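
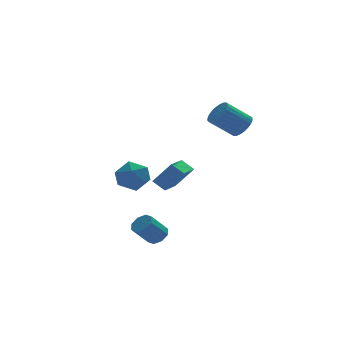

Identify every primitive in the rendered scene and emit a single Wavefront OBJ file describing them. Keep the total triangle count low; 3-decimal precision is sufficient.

v -0.266 1.189 -2.413
v -0.884 1.77 -1.777
v 0.945 2.847 -2.749
v 0.327 3.427 -2.113
v 0.793 0.713 -0.947
v 0.175 1.293 -0.311
v 2.004 2.37 -1.283
v 1.386 2.951 -0.647
v 3.95 -0.894 3.187
v 4.515 -1.087 3.9
v 2.996 -0.94 5.145
v 2.43 -0.746 4.433
v 4.539 -0.726 3.887
v 3.02 -0.578 5.132
v 4.474 -0.389 3.767
v 2.954 -0.242 5.012
v 4.328 -0.13 3.559
v 2.809 0.018 4.804
v 4.125 0.013 3.294
v 2.606 0.161 4.54
v 3.896 0.018 3.013
v 2.376 0.166 4.259
v 3.674 -0.116 2.759
v 2.155 0.032 4.004
v 3.495 -0.368 2.57
v 1.975 -0.22 3.815
v 3.384 -0.7 2.475
v 1.865 -0.553 3.72
v 3.36 -1.062 2.488
v 1.841 -0.914 3.733
v 3.426 -1.398 2.608
v 1.906 -1.251 3.853
v 3.571 -1.658 2.816
v 2.052 -1.51 4.061
v 3.774 -1.801 3.08
v 2.255 -1.653 4.326
v 4.004 -1.806 3.361
v 2.484 -1.658 4.607
v 4.225 -1.672 3.616
v 2.706 -1.524 4.861
v 4.405 -1.42 3.805
v 2.885 -1.272 5.05
v -4.123 -2.377 0.955
v -3.387 -2.584 0.046
v -3.973 -4.216 1.494
v -3.237 -4.423 0.585
v -2.883 -3.744 1.493
v -2.975 -2.608 1.16
v -4.385 -4.192 0.38
v -4.477 -3.056 0.047
v -3.549 -3.706 -0.31
v -2.621 -3.429 0.378
v -4.739 -3.371 1.162
v -3.811 -3.094 1.85
v -2.007 -2.917 -4.416
v -1.417 -3.021 -3.916
v -2.503 -3.267 -2.685
v -3.093 -3.163 -3.184
v -1.588 -2.45 -3.952
v -2.674 -2.696 -2.721
v -2.004 -2.153 -4.26
v -3.09 -2.399 -3.029
v -2.422 -2.303 -4.659
v -3.508 -2.549 -3.428
v -2.597 -2.813 -4.915
v -3.683 -3.059 -3.684
v -2.426 -3.384 -4.879
v -3.512 -3.63 -3.648
v -2.01 -3.681 -4.571
v -3.096 -3.927 -3.34
v -1.592 -3.531 -4.172
v -2.678 -3.777 -2.941
f 2 4 1
f 5 2 1
f 1 4 3
f 3 5 1
f 2 8 4
f 6 2 5
f 6 8 2
f 4 8 3
f 7 5 3
f 3 8 7
f 7 6 5
f 8 6 7
f 10 9 13
f 10 13 11
f 11 13 14
f 11 14 12
f 13 9 15
f 13 15 14
f 14 15 16
f 14 16 12
f 15 9 17
f 15 17 16
f 16 17 18
f 16 18 12
f 17 9 19
f 17 19 18
f 18 19 20
f 18 20 12
f 19 9 21
f 19 21 20
f 20 21 22
f 20 22 12
f 21 9 23
f 21 23 22
f 22 23 24
f 22 24 12
f 23 9 25
f 23 25 24
f 24 25 26
f 24 26 12
f 25 9 27
f 25 27 26
f 26 27 28
f 26 28 12
f 27 9 29
f 27 29 28
f 28 29 30
f 28 30 12
f 29 9 31
f 29 31 30
f 30 31 32
f 30 32 12
f 31 9 33
f 31 33 32
f 32 33 34
f 32 34 12
f 33 9 35
f 33 35 34
f 34 35 36
f 34 36 12
f 35 9 37
f 35 37 36
f 36 37 38
f 36 38 12
f 37 9 39
f 37 39 38
f 38 39 40
f 38 40 12
f 39 9 41
f 39 41 40
f 40 41 42
f 40 42 12
f 41 9 10
f 41 10 42
f 42 10 11
f 42 11 12
f 43 54 48
f 43 48 44
f 43 44 50
f 43 50 53
f 43 53 54
f 44 48 52
f 48 54 47
f 54 53 45
f 53 50 49
f 50 44 51
f 46 52 47
f 46 47 45
f 46 45 49
f 46 49 51
f 46 51 52
f 47 52 48
f 45 47 54
f 49 45 53
f 51 49 50
f 52 51 44
f 56 55 59
f 56 59 57
f 57 59 60
f 57 60 58
f 59 55 61
f 59 61 60
f 60 61 62
f 60 62 58
f 61 55 63
f 61 63 62
f 62 63 64
f 62 64 58
f 63 55 65
f 63 65 64
f 64 65 66
f 64 66 58
f 65 55 67
f 65 67 66
f 66 67 68
f 66 68 58
f 67 55 69
f 67 69 68
f 68 69 70
f 68 70 58
f 69 55 71
f 69 71 70
f 70 71 72
f 70 72 58
f 71 55 56
f 71 56 72
f 72 56 57
f 72 57 58



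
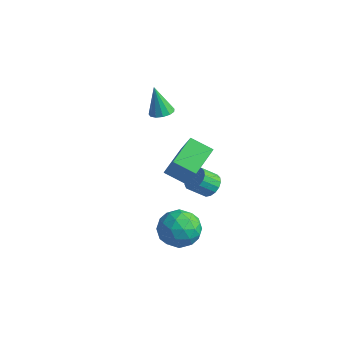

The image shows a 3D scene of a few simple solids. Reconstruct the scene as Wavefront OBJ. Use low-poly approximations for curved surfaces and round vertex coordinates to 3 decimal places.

v -0.056 3.421 2.155
v 0.597 3.383 2.34
v -0.544 3.339 3.865
v 0.509 3.756 2.332
v 0.241 4.022 2.269
v -0.121 4.098 2.169
v -0.463 3.958 2.065
v -0.675 3.649 1.989
v -0.691 3.266 1.966
v -0.505 2.933 2.004
v -0.177 2.755 2.089
v 0.19 2.788 2.195
v 0.479 3.022 2.289
v 3.15 2.139 -0.946
v 2.078 1.583 -0.366
v 2.625 3.825 -0.301
v 1.553 3.27 0.278
v 4.147 1.85 0.622
v 3.075 1.295 1.201
v 3.622 3.537 1.266
v 2.55 2.981 1.846
v 4.069 2.12 -3.067
v 4.611 1.61 -4.034
v 2.949 0.51 -2.846
v 3.491 0 -3.813
v 4.118 0.168 -2.78
v 4.81 1.163 -2.917
v 2.75 0.957 -3.963
v 3.442 1.952 -4.1
v 3.795 0.892 -4.588
v 4.641 0.404 -3.857
v 2.919 1.716 -3.023
v 3.765 1.228 -2.292
v 4.438 2.006 -3.57
v 3.122 0.114 -3.31
v 3.49 0.212 -2.703
v 3.809 -0.087 -3.271
v 4.555 1.743 -2.914
v 4.874 1.444 -3.482
v 4.584 0.596 -2.745
v 2.686 0.676 -3.398
v 3.005 0.377 -3.966
v 3.751 2.207 -3.609
v 4.07 1.908 -4.177
v 2.976 1.524 -4.135
v 4.277 1.284 -4.464
v 3.619 0.338 -4.334
v 3.183 0.901 -4.422
v 3.59 1.485 -4.502
v 4.774 0.998 -4.034
v 4.116 0.051 -3.904
v 4.485 0.15 -3.297
v 4.892 0.735 -3.377
v 4.295 0.575 -4.359
v 3.444 2.069 -2.976
v 2.786 1.122 -2.846
v 2.668 1.385 -3.503
v 3.075 1.97 -3.583
v 3.941 1.782 -2.546
v 3.283 0.836 -2.416
v 3.97 0.635 -2.378
v 4.377 1.219 -2.458
v 3.265 1.545 -2.521
v 2.604 4.366 -2.612
v 3.118 3.875 -2.853
v 2.729 3.103 -2.109
v 2.216 3.594 -1.868
v 3.284 4.049 -2.586
v 2.895 3.277 -1.842
v 3.294 4.295 -2.325
v 2.905 3.523 -1.581
v 3.146 4.557 -2.13
v 2.757 3.786 -1.386
v 2.874 4.776 -2.045
v 2.485 4.004 -1.301
v 2.541 4.901 -2.09
v 2.152 4.129 -1.346
v 2.222 4.903 -2.255
v 1.833 4.131 -1.511
v 1.99 4.782 -2.501
v 1.601 4.01 -1.758
v 1.9 4.566 -2.773
v 1.511 3.794 -2.029
v 1.971 4.304 -3.008
v 1.582 3.532 -2.264
v 2.187 4.056 -3.152
v 1.798 3.284 -2.408
v 2.498 3.879 -3.172
v 2.109 3.107 -2.429
v 2.834 3.814 -3.064
v 2.446 3.042 -2.321
f 2 1 4
f 2 4 3
f 4 1 5
f 4 5 3
f 5 1 6
f 5 6 3
f 6 1 7
f 6 7 3
f 7 1 8
f 7 8 3
f 8 1 9
f 8 9 3
f 9 1 10
f 9 10 3
f 10 1 11
f 10 11 3
f 11 1 12
f 11 12 3
f 12 1 13
f 12 13 3
f 13 1 2
f 13 2 3
f 15 17 14
f 18 15 14
f 14 17 16
f 16 18 14
f 15 21 17
f 19 15 18
f 19 21 15
f 17 21 16
f 20 18 16
f 16 21 20
f 20 19 18
f 21 19 20
f 22 59 38
f 59 33 62
f 38 62 27
f 59 62 38
f 22 38 34
f 38 27 39
f 34 39 23
f 38 39 34
f 22 34 43
f 34 23 44
f 43 44 29
f 34 44 43
f 22 43 55
f 43 29 58
f 55 58 32
f 43 58 55
f 22 55 59
f 55 32 63
f 59 63 33
f 55 63 59
f 23 39 50
f 39 27 53
f 50 53 31
f 39 53 50
f 27 62 40
f 62 33 61
f 40 61 26
f 62 61 40
f 33 63 60
f 63 32 56
f 60 56 24
f 63 56 60
f 32 58 57
f 58 29 45
f 57 45 28
f 58 45 57
f 29 44 49
f 44 23 46
f 49 46 30
f 44 46 49
f 25 51 37
f 51 31 52
f 37 52 26
f 51 52 37
f 25 37 35
f 37 26 36
f 35 36 24
f 37 36 35
f 25 35 42
f 35 24 41
f 42 41 28
f 35 41 42
f 25 42 47
f 42 28 48
f 47 48 30
f 42 48 47
f 25 47 51
f 47 30 54
f 51 54 31
f 47 54 51
f 26 52 40
f 52 31 53
f 40 53 27
f 52 53 40
f 24 36 60
f 36 26 61
f 60 61 33
f 36 61 60
f 28 41 57
f 41 24 56
f 57 56 32
f 41 56 57
f 30 48 49
f 48 28 45
f 49 45 29
f 48 45 49
f 31 54 50
f 54 30 46
f 50 46 23
f 54 46 50
f 65 64 68
f 65 68 66
f 66 68 69
f 66 69 67
f 68 64 70
f 68 70 69
f 69 70 71
f 69 71 67
f 70 64 72
f 70 72 71
f 71 72 73
f 71 73 67
f 72 64 74
f 72 74 73
f 73 74 75
f 73 75 67
f 74 64 76
f 74 76 75
f 75 76 77
f 75 77 67
f 76 64 78
f 76 78 77
f 77 78 79
f 77 79 67
f 78 64 80
f 78 80 79
f 79 80 81
f 79 81 67
f 80 64 82
f 80 82 81
f 81 82 83
f 81 83 67
f 82 64 84
f 82 84 83
f 83 84 85
f 83 85 67
f 84 64 86
f 84 86 85
f 85 86 87
f 85 87 67
f 86 64 88
f 86 88 87
f 87 88 89
f 87 89 67
f 88 64 90
f 88 90 89
f 89 90 91
f 89 91 67
f 90 64 65
f 90 65 91
f 91 65 66
f 91 66 67



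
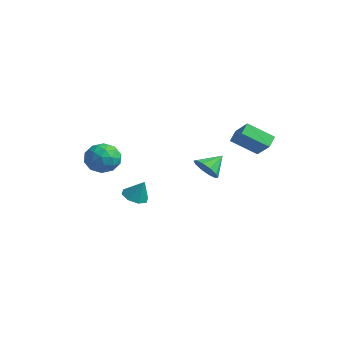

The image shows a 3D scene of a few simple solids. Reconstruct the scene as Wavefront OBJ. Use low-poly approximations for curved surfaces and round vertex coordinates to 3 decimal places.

v -4.295 -3.353 -0.215
v -3.578 -2.895 0.506
v -3.422 -4.925 -0.086
v -2.705 -4.467 0.635
v -3.765 -4.637 0.935
v -4.305 -3.665 0.855
v -2.695 -4.155 -0.435
v -3.235 -3.183 -0.515
v -2.59 -3.391 0.37
v -3.251 -3.689 1.216
v -3.749 -4.131 -0.796
v -4.41 -4.429 0.05
v -4.013 -2.986 0.134
v -2.987 -4.834 0.286
v -3.61 -4.934 0.462
v -3.188 -4.665 0.886
v -4.44 -3.438 0.339
v -4.019 -3.169 0.763
v -4.129 -4.193 1.015
v -2.981 -4.651 -0.343
v -2.56 -4.382 0.081
v -3.812 -3.155 -0.466
v -3.39 -2.886 -0.042
v -2.871 -3.627 -0.595
v -3.011 -3.008 0.478
v -2.497 -3.933 0.554
v -2.492 -3.749 -0.075
v -2.809 -3.178 -0.122
v -3.4 -3.183 0.975
v -2.886 -4.108 1.051
v -3.509 -4.207 1.227
v -3.826 -3.636 1.181
v -2.818 -3.475 0.895
v -4.114 -3.712 -0.631
v -3.6 -4.637 -0.555
v -3.174 -4.184 -0.761
v -3.491 -3.613 -0.807
v -4.503 -3.887 -0.134
v -3.989 -4.812 -0.058
v -4.191 -4.642 0.542
v -4.508 -4.071 0.495
v -4.182 -4.345 -0.475
v 2.752 0.287 2.512
v 2.361 0.916 3.006
v 3.523 1.54 1.527
v 3.131 2.169 2.021
v 3.829 0.291 3.359
v 3.437 0.92 3.853
v 4.599 1.544 2.374
v 4.208 2.173 2.868
v -3.773 -1.671 -3.245
v -3.032 -1.914 -3.531
v -3.207 -1.369 -2.035
v -3.142 -1.297 -3.634
v -3.621 -0.899 -3.509
v -4.189 -0.953 -3.23
v -4.513 -1.428 -2.96
v -4.404 -2.045 -2.857
v -3.925 -2.443 -2.982
v -3.356 -2.389 -3.261
v 0.873 0.007 -0.081
v 1.514 0.376 -0.593
v 0.887 1.093 0.721
v 1.02 0.533 -0.796
v 0.47 0.488 -0.726
v 0.074 0.26 -0.409
v -0.017 -0.065 0.033
v 0.232 -0.363 0.432
v 0.726 -0.519 0.635
v 1.276 -0.474 0.565
v 1.672 -0.246 0.248
v 1.763 0.079 -0.195
f 1 38 17
f 38 12 41
f 17 41 6
f 38 41 17
f 1 17 13
f 17 6 18
f 13 18 2
f 17 18 13
f 1 13 22
f 13 2 23
f 22 23 8
f 13 23 22
f 1 22 34
f 22 8 37
f 34 37 11
f 22 37 34
f 1 34 38
f 34 11 42
f 38 42 12
f 34 42 38
f 2 18 29
f 18 6 32
f 29 32 10
f 18 32 29
f 6 41 19
f 41 12 40
f 19 40 5
f 41 40 19
f 12 42 39
f 42 11 35
f 39 35 3
f 42 35 39
f 11 37 36
f 37 8 24
f 36 24 7
f 37 24 36
f 8 23 28
f 23 2 25
f 28 25 9
f 23 25 28
f 4 30 16
f 30 10 31
f 16 31 5
f 30 31 16
f 4 16 14
f 16 5 15
f 14 15 3
f 16 15 14
f 4 14 21
f 14 3 20
f 21 20 7
f 14 20 21
f 4 21 26
f 21 7 27
f 26 27 9
f 21 27 26
f 4 26 30
f 26 9 33
f 30 33 10
f 26 33 30
f 5 31 19
f 31 10 32
f 19 32 6
f 31 32 19
f 3 15 39
f 15 5 40
f 39 40 12
f 15 40 39
f 7 20 36
f 20 3 35
f 36 35 11
f 20 35 36
f 9 27 28
f 27 7 24
f 28 24 8
f 27 24 28
f 10 33 29
f 33 9 25
f 29 25 2
f 33 25 29
f 44 46 43
f 47 44 43
f 43 46 45
f 45 47 43
f 44 50 46
f 48 44 47
f 48 50 44
f 46 50 45
f 49 47 45
f 45 50 49
f 49 48 47
f 50 48 49
f 52 51 54
f 52 54 53
f 54 51 55
f 54 55 53
f 55 51 56
f 55 56 53
f 56 51 57
f 56 57 53
f 57 51 58
f 57 58 53
f 58 51 59
f 58 59 53
f 59 51 60
f 59 60 53
f 60 51 52
f 60 52 53
f 62 61 64
f 62 64 63
f 64 61 65
f 64 65 63
f 65 61 66
f 65 66 63
f 66 61 67
f 66 67 63
f 67 61 68
f 67 68 63
f 68 61 69
f 68 69 63
f 69 61 70
f 69 70 63
f 70 61 71
f 70 71 63
f 71 61 72
f 71 72 63
f 72 61 62
f 72 62 63



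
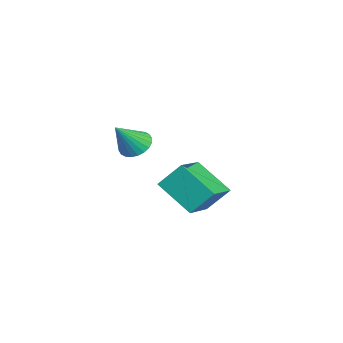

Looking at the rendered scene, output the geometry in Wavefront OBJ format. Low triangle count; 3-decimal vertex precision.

v 3.122 -0.131 2.129
v 3.62 0.482 2.148
v 3.978 -0.869 3.411
v 3.403 0.574 2.347
v 3.143 0.56 2.512
v 2.88 0.44 2.618
v 2.654 0.233 2.65
v 2.498 -0.029 2.603
v 2.438 -0.307 2.484
v 2.482 -0.558 2.31
v 2.623 -0.744 2.109
v 2.841 -0.836 1.911
v 3.1 -0.822 1.746
v 3.364 -0.702 1.639
v 3.59 -0.495 1.607
v 3.745 -0.233 1.654
v 3.805 0.045 1.773
v 3.761 0.296 1.947
v -0.762 0.464 -1.896
v -0.766 1.512 -0.7
v -2.552 1.098 -2.458
v -2.556 2.146 -1.262
v 0.176 1.954 -3.198
v 0.172 3.002 -2.002
v -1.614 2.588 -3.76
v -1.618 3.636 -2.564
f 2 1 4
f 2 4 3
f 4 1 5
f 4 5 3
f 5 1 6
f 5 6 3
f 6 1 7
f 6 7 3
f 7 1 8
f 7 8 3
f 8 1 9
f 8 9 3
f 9 1 10
f 9 10 3
f 10 1 11
f 10 11 3
f 11 1 12
f 11 12 3
f 12 1 13
f 12 13 3
f 13 1 14
f 13 14 3
f 14 1 15
f 14 15 3
f 15 1 16
f 15 16 3
f 16 1 17
f 16 17 3
f 17 1 18
f 17 18 3
f 18 1 2
f 18 2 3
f 20 22 19
f 23 20 19
f 19 22 21
f 21 23 19
f 20 26 22
f 24 20 23
f 24 26 20
f 22 26 21
f 25 23 21
f 21 26 25
f 25 24 23
f 26 24 25



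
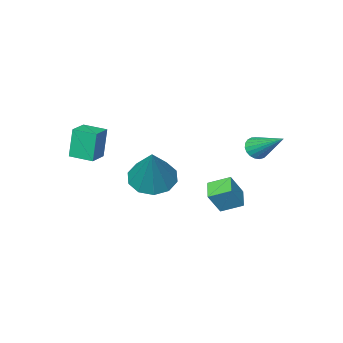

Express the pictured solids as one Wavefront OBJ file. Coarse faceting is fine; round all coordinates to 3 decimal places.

v 2.493 1.948 2.72
v 2.899 2.604 2.22
v 3.147 2.852 4.44
v 2.368 2.773 2.333
v 1.885 2.627 2.595
v 1.634 2.221 2.904
v 1.71 1.711 3.143
v 2.086 1.291 3.221
v 2.617 1.122 3.108
v 3.1 1.268 2.846
v 3.352 1.674 2.537
v 3.275 2.184 2.298
v -1.817 2.499 3.166
v -1.313 2.43 3.315
v -1.923 3.901 4.174
v -1.291 2.559 3.138
v -1.36 2.678 2.965
v -1.508 2.766 2.828
v -1.709 2.808 2.748
v -1.929 2.796 2.741
v -2.13 2.733 2.808
v -2.276 2.63 2.936
v -2.343 2.504 3.104
v -2.319 2.377 3.283
v -2.208 2.271 3.441
v -2.03 2.205 3.552
v -1.814 2.19 3.596
v -1.599 2.228 3.566
v -1.422 2.313 3.466
v 3.077 -1.919 2.66
v 2.87 -1.954 3.983
v 2.594 -1.057 2.607
v 2.387 -1.092 3.93
v 3.833 -1.488 2.79
v 3.626 -1.523 4.113
v 3.35 -0.626 2.737
v 3.143 -0.661 4.06
v -0.818 1.604 0.479
v -1.432 2.218 0.865
v -0.329 2.276 0.189
v -0.943 2.89 0.575
v -0.237 1.59 1.425
v -0.851 2.204 1.811
v 0.252 2.262 1.135
v -0.362 2.876 1.521
f 2 1 4
f 2 4 3
f 4 1 5
f 4 5 3
f 5 1 6
f 5 6 3
f 6 1 7
f 6 7 3
f 7 1 8
f 7 8 3
f 8 1 9
f 8 9 3
f 9 1 10
f 9 10 3
f 10 1 11
f 10 11 3
f 11 1 12
f 11 12 3
f 12 1 2
f 12 2 3
f 14 13 16
f 14 16 15
f 16 13 17
f 16 17 15
f 17 13 18
f 17 18 15
f 18 13 19
f 18 19 15
f 19 13 20
f 19 20 15
f 20 13 21
f 20 21 15
f 21 13 22
f 21 22 15
f 22 13 23
f 22 23 15
f 23 13 24
f 23 24 15
f 24 13 25
f 24 25 15
f 25 13 26
f 25 26 15
f 26 13 27
f 26 27 15
f 27 13 28
f 27 28 15
f 28 13 29
f 28 29 15
f 29 13 14
f 29 14 15
f 31 33 30
f 34 31 30
f 30 33 32
f 32 34 30
f 31 37 33
f 35 31 34
f 35 37 31
f 33 37 32
f 36 34 32
f 32 37 36
f 36 35 34
f 37 35 36
f 39 41 38
f 42 39 38
f 38 41 40
f 40 42 38
f 39 45 41
f 43 39 42
f 43 45 39
f 41 45 40
f 44 42 40
f 40 45 44
f 44 43 42
f 45 43 44



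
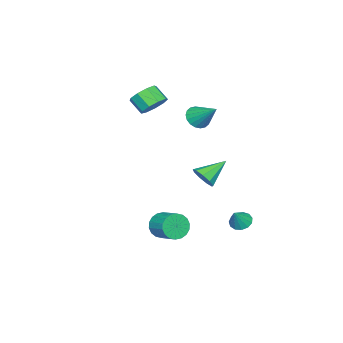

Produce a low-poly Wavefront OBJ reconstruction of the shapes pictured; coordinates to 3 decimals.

v 1.654 0 -2.934
v 1.942 -0.39 -2.349
v 2.414 0.629 -1.901
v 2.126 1.02 -2.486
v 2.19 -0.405 -2.579
v 2.663 0.615 -2.131
v 2.332 -0.338 -2.879
v 2.804 0.681 -2.43
v 2.34 -0.205 -3.189
v 2.812 0.815 -2.741
v 2.211 -0.031 -3.45
v 2.684 0.988 -3.001
v 1.973 0.149 -3.608
v 2.445 1.168 -3.16
v 1.671 0.299 -3.633
v 2.143 1.319 -3.184
v 1.366 0.391 -3.519
v 1.838 1.41 -3.071
v 1.117 0.405 -3.289
v 1.59 1.425 -2.841
v 0.976 0.339 -2.99
v 1.448 1.358 -2.541
v 0.968 0.205 -2.679
v 1.44 1.225 -2.231
v 1.096 0.032 -2.419
v 1.569 1.051 -1.97
v 1.335 -0.148 -2.26
v 1.807 0.871 -1.812
v 1.637 -0.299 -2.236
v 2.109 0.721 -1.787
v -2.318 -2.767 2.687
v -1.56 -3.003 2.587
v -1.704 -3.748 3.253
v -2.462 -3.513 3.353
v -1.59 -2.635 2.992
v -1.734 -3.381 3.658
v -1.961 -2.33 3.254
v -2.105 -3.075 3.92
v -2.499 -2.229 3.251
v -2.643 -2.975 3.917
v -2.952 -2.38 2.984
v -3.096 -3.126 3.65
v -3.109 -2.712 2.578
v -3.253 -3.458 3.244
v -2.895 -3.07 2.223
v -3.039 -3.816 2.889
v -2.412 -3.286 2.086
v -2.556 -4.032 2.751
v -1.884 -3.26 2.229
v -2.028 -4.005 2.895
v -1.828 2.336 -3.743
v -1.447 1.973 -4.032
v -1.152 2.324 -2.837
v -1.348 2.289 -4.101
v -1.402 2.62 -4.056
v -1.591 2.861 -3.912
v -1.855 2.935 -3.715
v -2.11 2.819 -3.526
v -2.276 2.55 -3.406
v -2.299 2.213 -3.393
v -2.173 1.915 -3.492
v -1.937 1.751 -3.67
v -1.666 1.773 -3.871
v 2.23 2.493 1.224
v 2.535 2.305 1.802
v 1.13 3.087 1.996
v 2.677 2.73 1.678
v 2.611 3.044 1.341
v 2.366 3.1 0.95
v 2.058 2.872 0.686
v 1.83 2.466 0.675
v 1.79 2.073 0.92
v 1.956 1.876 1.307
v 2.25 1.968 1.656
v -3.006 -0.722 2.111
v -2.664 -0.385 1.588
v -2.654 0.502 3.129
v -2.959 -0.277 1.56
v -3.264 -0.256 1.641
v -3.518 -0.328 1.815
v -3.67 -0.477 2.048
v -3.691 -0.675 2.293
v -3.577 -0.883 2.502
v -3.349 -1.058 2.634
v -3.054 -1.167 2.662
v -2.749 -1.187 2.581
v -2.495 -1.115 2.407
v -2.343 -0.966 2.174
v -2.322 -0.768 1.929
v -2.436 -0.561 1.72
f 2 1 5
f 2 5 3
f 3 5 6
f 3 6 4
f 5 1 7
f 5 7 6
f 6 7 8
f 6 8 4
f 7 1 9
f 7 9 8
f 8 9 10
f 8 10 4
f 9 1 11
f 9 11 10
f 10 11 12
f 10 12 4
f 11 1 13
f 11 13 12
f 12 13 14
f 12 14 4
f 13 1 15
f 13 15 14
f 14 15 16
f 14 16 4
f 15 1 17
f 15 17 16
f 16 17 18
f 16 18 4
f 17 1 19
f 17 19 18
f 18 19 20
f 18 20 4
f 19 1 21
f 19 21 20
f 20 21 22
f 20 22 4
f 21 1 23
f 21 23 22
f 22 23 24
f 22 24 4
f 23 1 25
f 23 25 24
f 24 25 26
f 24 26 4
f 25 1 27
f 25 27 26
f 26 27 28
f 26 28 4
f 27 1 29
f 27 29 28
f 28 29 30
f 28 30 4
f 29 1 2
f 29 2 30
f 30 2 3
f 30 3 4
f 32 31 35
f 32 35 33
f 33 35 36
f 33 36 34
f 35 31 37
f 35 37 36
f 36 37 38
f 36 38 34
f 37 31 39
f 37 39 38
f 38 39 40
f 38 40 34
f 39 31 41
f 39 41 40
f 40 41 42
f 40 42 34
f 41 31 43
f 41 43 42
f 42 43 44
f 42 44 34
f 43 31 45
f 43 45 44
f 44 45 46
f 44 46 34
f 45 31 47
f 45 47 46
f 46 47 48
f 46 48 34
f 47 31 49
f 47 49 48
f 48 49 50
f 48 50 34
f 49 31 32
f 49 32 50
f 50 32 33
f 50 33 34
f 52 51 54
f 52 54 53
f 54 51 55
f 54 55 53
f 55 51 56
f 55 56 53
f 56 51 57
f 56 57 53
f 57 51 58
f 57 58 53
f 58 51 59
f 58 59 53
f 59 51 60
f 59 60 53
f 60 51 61
f 60 61 53
f 61 51 62
f 61 62 53
f 62 51 63
f 62 63 53
f 63 51 52
f 63 52 53
f 65 64 67
f 65 67 66
f 67 64 68
f 67 68 66
f 68 64 69
f 68 69 66
f 69 64 70
f 69 70 66
f 70 64 71
f 70 71 66
f 71 64 72
f 71 72 66
f 72 64 73
f 72 73 66
f 73 64 74
f 73 74 66
f 74 64 65
f 74 65 66
f 76 75 78
f 76 78 77
f 78 75 79
f 78 79 77
f 79 75 80
f 79 80 77
f 80 75 81
f 80 81 77
f 81 75 82
f 81 82 77
f 82 75 83
f 82 83 77
f 83 75 84
f 83 84 77
f 84 75 85
f 84 85 77
f 85 75 86
f 85 86 77
f 86 75 87
f 86 87 77
f 87 75 88
f 87 88 77
f 88 75 89
f 88 89 77
f 89 75 90
f 89 90 77
f 90 75 76
f 90 76 77



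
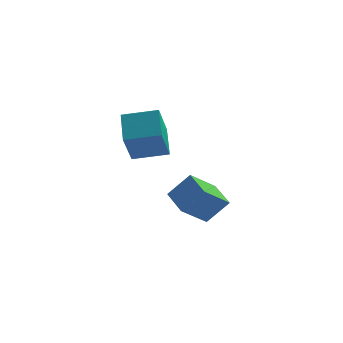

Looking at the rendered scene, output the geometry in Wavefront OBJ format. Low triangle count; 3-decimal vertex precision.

v -0.943 -1.936 -1.351
v -1.733 -2.704 -0.571
v -1.54 -0.932 -0.966
v -2.33 -1.7 -0.186
v -0.17 -1.82 -0.454
v -0.96 -2.588 0.326
v -0.767 -0.816 -0.069
v -1.557 -1.584 0.711
v -3.416 -4.542 3.27
v -3.646 -3.491 4.051
v -3.268 -3.649 2.112
v -3.498 -2.597 2.893
v -2.162 -4.443 3.507
v -2.392 -3.391 4.288
v -2.014 -3.549 2.349
v -2.244 -2.498 3.13
f 2 4 1
f 5 2 1
f 1 4 3
f 3 5 1
f 2 8 4
f 6 2 5
f 6 8 2
f 4 8 3
f 7 5 3
f 3 8 7
f 7 6 5
f 8 6 7
f 10 12 9
f 13 10 9
f 9 12 11
f 11 13 9
f 10 16 12
f 14 10 13
f 14 16 10
f 12 16 11
f 15 13 11
f 11 16 15
f 15 14 13
f 16 14 15



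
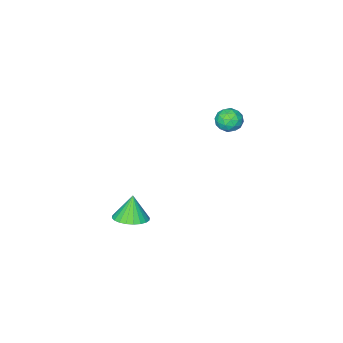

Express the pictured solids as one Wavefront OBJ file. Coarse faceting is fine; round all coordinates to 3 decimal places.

v -4.133 0.648 3.655
v -3.709 0.985 3.011
v -3.111 -0.225 3.869
v -2.687 0.112 3.225
v -2.803 0.555 3.931
v -3.435 1.095 3.799
v -3.385 -0.335 3.081
v -4.017 0.205 2.949
v -3.247 0.378 2.657
v -2.887 0.928 3.182
v -3.933 -0.168 3.698
v -3.573 0.382 4.223
v -4.011 0.893 3.314
v -2.809 -0.133 3.566
v -2.878 0.127 3.981
v -2.629 0.325 3.603
v -3.849 0.957 3.777
v -3.6 1.156 3.399
v -3.068 0.903 3.94
v -3.22 -0.396 3.481
v -2.971 -0.197 3.103
v -4.191 0.435 3.277
v -3.942 0.633 2.899
v -3.752 -0.143 2.94
v -3.49 0.735 2.728
v -2.889 0.222 2.853
v -3.3 -0.041 2.769
v -3.671 0.276 2.691
v -3.279 1.058 3.036
v -2.678 0.545 3.162
v -2.746 0.805 3.577
v -3.117 1.122 3.499
v -3.007 0.701 2.828
v -4.142 0.215 3.718
v -3.541 -0.298 3.844
v -3.703 -0.362 3.381
v -4.074 -0.045 3.303
v -3.931 0.538 4.027
v -3.33 0.025 4.152
v -3.149 0.484 4.189
v -3.52 0.801 4.111
v -3.813 0.059 4.052
v 1.028 -2.766 -4.698
v 2.055 -2.953 -4.46
v 0.612 -3.074 -3.142
v 2.027 -2.543 -4.387
v 1.848 -2.167 -4.36
v 1.544 -1.882 -4.386
v 1.161 -1.732 -4.458
v 0.758 -1.739 -4.567
v 0.396 -1.903 -4.697
v 0.131 -2.198 -4.826
v 0.002 -2.579 -4.936
v 0.029 -2.989 -5.009
v 0.209 -3.366 -5.036
v 0.513 -3.65 -5.011
v 0.895 -3.801 -4.938
v 1.298 -3.793 -4.829
v 1.66 -3.63 -4.7
v 1.926 -3.335 -4.57
f 1 38 17
f 38 12 41
f 17 41 6
f 38 41 17
f 1 17 13
f 17 6 18
f 13 18 2
f 17 18 13
f 1 13 22
f 13 2 23
f 22 23 8
f 13 23 22
f 1 22 34
f 22 8 37
f 34 37 11
f 22 37 34
f 1 34 38
f 34 11 42
f 38 42 12
f 34 42 38
f 2 18 29
f 18 6 32
f 29 32 10
f 18 32 29
f 6 41 19
f 41 12 40
f 19 40 5
f 41 40 19
f 12 42 39
f 42 11 35
f 39 35 3
f 42 35 39
f 11 37 36
f 37 8 24
f 36 24 7
f 37 24 36
f 8 23 28
f 23 2 25
f 28 25 9
f 23 25 28
f 4 30 16
f 30 10 31
f 16 31 5
f 30 31 16
f 4 16 14
f 16 5 15
f 14 15 3
f 16 15 14
f 4 14 21
f 14 3 20
f 21 20 7
f 14 20 21
f 4 21 26
f 21 7 27
f 26 27 9
f 21 27 26
f 4 26 30
f 26 9 33
f 30 33 10
f 26 33 30
f 5 31 19
f 31 10 32
f 19 32 6
f 31 32 19
f 3 15 39
f 15 5 40
f 39 40 12
f 15 40 39
f 7 20 36
f 20 3 35
f 36 35 11
f 20 35 36
f 9 27 28
f 27 7 24
f 28 24 8
f 27 24 28
f 10 33 29
f 33 9 25
f 29 25 2
f 33 25 29
f 44 43 46
f 44 46 45
f 46 43 47
f 46 47 45
f 47 43 48
f 47 48 45
f 48 43 49
f 48 49 45
f 49 43 50
f 49 50 45
f 50 43 51
f 50 51 45
f 51 43 52
f 51 52 45
f 52 43 53
f 52 53 45
f 53 43 54
f 53 54 45
f 54 43 55
f 54 55 45
f 55 43 56
f 55 56 45
f 56 43 57
f 56 57 45
f 57 43 58
f 57 58 45
f 58 43 59
f 58 59 45
f 59 43 60
f 59 60 45
f 60 43 44
f 60 44 45



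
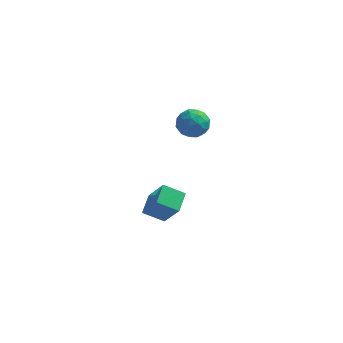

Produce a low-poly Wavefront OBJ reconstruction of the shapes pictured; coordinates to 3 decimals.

v -3.86 2.097 -4.06
v -2.842 1.448 -2.403
v -3.833 3.369 -3.578
v -2.815 2.719 -1.921
v -2.645 2.321 -4.719
v -1.627 1.671 -3.062
v -2.618 3.592 -4.237
v -1.6 2.943 -2.58
v -1.046 3.791 3.604
v -0.366 3.209 3.161
v -2.014 2.511 3.799
v -1.334 1.929 3.356
v -1.148 2.316 4.258
v -0.55 3.107 4.137
v -1.83 2.613 2.823
v -1.232 3.404 2.702
v -0.851 2.481 2.678
v -0.429 2.297 3.565
v -1.951 3.423 3.395
v -1.529 3.239 4.282
v -0.621 3.612 3.365
v -1.759 2.108 3.595
v -1.65 2.335 4.125
v -1.25 1.993 3.864
v -0.729 3.552 3.939
v -0.329 3.21 3.679
v -0.789 2.685 4.324
v -2.051 2.51 3.281
v -1.651 2.168 3.021
v -1.13 3.727 3.096
v -0.73 3.385 2.835
v -1.591 3.035 2.636
v -0.506 2.842 2.821
v -1.075 2.09 2.935
v -1.367 2.492 2.622
v -1.015 2.957 2.551
v -0.259 2.734 3.342
v -0.828 1.982 3.457
v -0.718 2.21 3.987
v -0.367 2.674 3.916
v -0.543 2.306 3.058
v -1.552 3.738 3.503
v -2.121 2.986 3.618
v -2.013 3.046 3.044
v -1.662 3.51 2.973
v -1.305 3.63 4.025
v -1.874 2.878 4.139
v -1.365 2.763 4.409
v -1.013 3.228 4.338
v -1.837 3.414 3.902
f 2 4 1
f 5 2 1
f 1 4 3
f 3 5 1
f 2 8 4
f 6 2 5
f 6 8 2
f 4 8 3
f 7 5 3
f 3 8 7
f 7 6 5
f 8 6 7
f 9 46 25
f 46 20 49
f 25 49 14
f 46 49 25
f 9 25 21
f 25 14 26
f 21 26 10
f 25 26 21
f 9 21 30
f 21 10 31
f 30 31 16
f 21 31 30
f 9 30 42
f 30 16 45
f 42 45 19
f 30 45 42
f 9 42 46
f 42 19 50
f 46 50 20
f 42 50 46
f 10 26 37
f 26 14 40
f 37 40 18
f 26 40 37
f 14 49 27
f 49 20 48
f 27 48 13
f 49 48 27
f 20 50 47
f 50 19 43
f 47 43 11
f 50 43 47
f 19 45 44
f 45 16 32
f 44 32 15
f 45 32 44
f 16 31 36
f 31 10 33
f 36 33 17
f 31 33 36
f 12 38 24
f 38 18 39
f 24 39 13
f 38 39 24
f 12 24 22
f 24 13 23
f 22 23 11
f 24 23 22
f 12 22 29
f 22 11 28
f 29 28 15
f 22 28 29
f 12 29 34
f 29 15 35
f 34 35 17
f 29 35 34
f 12 34 38
f 34 17 41
f 38 41 18
f 34 41 38
f 13 39 27
f 39 18 40
f 27 40 14
f 39 40 27
f 11 23 47
f 23 13 48
f 47 48 20
f 23 48 47
f 15 28 44
f 28 11 43
f 44 43 19
f 28 43 44
f 17 35 36
f 35 15 32
f 36 32 16
f 35 32 36
f 18 41 37
f 41 17 33
f 37 33 10
f 41 33 37



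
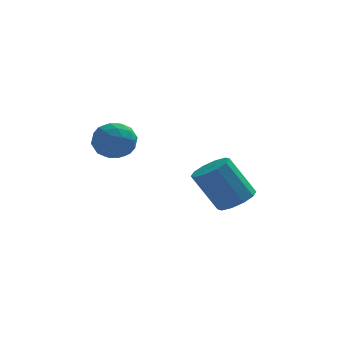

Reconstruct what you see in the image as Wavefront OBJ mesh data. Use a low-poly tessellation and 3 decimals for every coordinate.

v -2.718 -1.493 1.722
v -2.372 -2.06 1.617
v -3.228 -1.96 2.563
v -2.882 -2.527 2.458
v -2.567 -1.978 2.685
v -2.251 -1.689 2.166
v -3.349 -2.331 2.014
v -3.033 -2.042 1.495
v -2.762 -2.578 1.798
v -2.278 -2.36 2.212
v -3.322 -1.66 1.968
v -2.838 -1.442 2.382
v -2.5 -1.735 1.596
v -3.1 -2.285 2.584
v -2.915 -1.962 2.718
v -2.711 -2.295 2.656
v -2.429 -1.517 1.918
v -2.226 -1.851 1.857
v -2.341 -1.803 2.484
v -3.374 -2.169 2.323
v -3.171 -2.503 2.262
v -2.889 -1.725 1.524
v -2.685 -2.058 1.462
v -3.259 -2.217 1.696
v -2.526 -2.373 1.64
v -2.826 -2.648 2.134
v -3.1 -2.532 1.874
v -2.914 -2.363 1.568
v -2.242 -2.245 1.884
v -2.542 -2.52 2.378
v -2.356 -2.197 2.512
v -2.171 -2.027 2.206
v -2.471 -2.55 1.99
v -3.058 -1.5 1.802
v -3.358 -1.775 2.296
v -3.429 -1.993 1.974
v -3.244 -1.823 1.668
v -2.774 -1.372 2.046
v -3.074 -1.647 2.54
v -2.686 -1.657 2.612
v -2.5 -1.488 2.306
v -3.129 -1.47 2.19
v 0.702 0.249 -1.146
v 1.26 0.272 -0.813
v 0.496 0.414 0.458
v -0.062 0.391 0.126
v 1.16 0.648 -0.915
v 0.397 0.789 0.357
v 0.886 0.871 -1.105
v 0.122 1.013 0.167
v 0.541 0.857 -1.31
v -0.223 0.999 -0.038
v 0.257 0.611 -1.453
v -0.506 0.752 -0.181
v 0.144 0.226 -1.478
v -0.62 0.368 -0.207
v 0.243 -0.149 -1.377
v -0.52 -0.008 -0.105
v 0.518 -0.373 -1.187
v -0.246 -0.231 0.085
v 0.863 -0.359 -0.982
v 0.099 -0.217 0.29
v 1.146 -0.112 -0.839
v 0.383 0.029 0.433
f 1 38 17
f 38 12 41
f 17 41 6
f 38 41 17
f 1 17 13
f 17 6 18
f 13 18 2
f 17 18 13
f 1 13 22
f 13 2 23
f 22 23 8
f 13 23 22
f 1 22 34
f 22 8 37
f 34 37 11
f 22 37 34
f 1 34 38
f 34 11 42
f 38 42 12
f 34 42 38
f 2 18 29
f 18 6 32
f 29 32 10
f 18 32 29
f 6 41 19
f 41 12 40
f 19 40 5
f 41 40 19
f 12 42 39
f 42 11 35
f 39 35 3
f 42 35 39
f 11 37 36
f 37 8 24
f 36 24 7
f 37 24 36
f 8 23 28
f 23 2 25
f 28 25 9
f 23 25 28
f 4 30 16
f 30 10 31
f 16 31 5
f 30 31 16
f 4 16 14
f 16 5 15
f 14 15 3
f 16 15 14
f 4 14 21
f 14 3 20
f 21 20 7
f 14 20 21
f 4 21 26
f 21 7 27
f 26 27 9
f 21 27 26
f 4 26 30
f 26 9 33
f 30 33 10
f 26 33 30
f 5 31 19
f 31 10 32
f 19 32 6
f 31 32 19
f 3 15 39
f 15 5 40
f 39 40 12
f 15 40 39
f 7 20 36
f 20 3 35
f 36 35 11
f 20 35 36
f 9 27 28
f 27 7 24
f 28 24 8
f 27 24 28
f 10 33 29
f 33 9 25
f 29 25 2
f 33 25 29
f 44 43 47
f 44 47 45
f 45 47 48
f 45 48 46
f 47 43 49
f 47 49 48
f 48 49 50
f 48 50 46
f 49 43 51
f 49 51 50
f 50 51 52
f 50 52 46
f 51 43 53
f 51 53 52
f 52 53 54
f 52 54 46
f 53 43 55
f 53 55 54
f 54 55 56
f 54 56 46
f 55 43 57
f 55 57 56
f 56 57 58
f 56 58 46
f 57 43 59
f 57 59 58
f 58 59 60
f 58 60 46
f 59 43 61
f 59 61 60
f 60 61 62
f 60 62 46
f 61 43 63
f 61 63 62
f 62 63 64
f 62 64 46
f 63 43 44
f 63 44 64
f 64 44 45
f 64 45 46



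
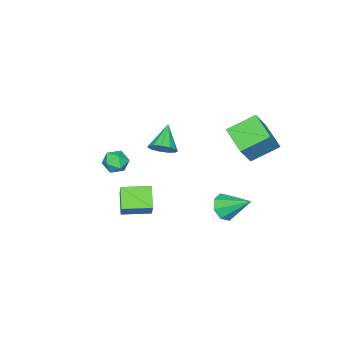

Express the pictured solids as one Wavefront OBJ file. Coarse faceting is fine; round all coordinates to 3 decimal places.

v 0.682 -3.579 -1.329
v 1.325 -3.085 -1.679
v 1.615 -4.135 -0.401
v 2.258 -3.641 -0.751
v 1.609 -3.259 -0.29
v 1.032 -2.915 -0.863
v 1.908 -4.305 -1.217
v 1.331 -3.961 -1.79
v 2.082 -3.534 -1.61
v 1.898 -2.887 -1.037
v 1.042 -4.333 -1.043
v 0.858 -3.686 -0.47
v -0.389 2.961 -3.15
v 0.023 2.466 -2.411
v -0.571 4.659 -1.91
v 0.528 2.827 -2.831
v 0.496 3.266 -3.438
v -0.054 3.527 -3.876
v -0.801 3.456 -3.888
v -1.306 3.095 -3.468
v -1.274 2.655 -2.861
v -0.724 2.395 -2.423
v -1.165 4.148 1.032
v -2.008 2.544 1.667
v -2.53 5.236 1.968
v -3.373 3.631 2.603
v -0.047 4.189 2.617
v -0.89 2.584 3.252
v -1.412 5.276 3.553
v -2.255 3.672 4.188
v 3.427 0.562 -2.366
v 2.514 -0.226 -1.44
v 4.229 1.273 -0.97
v 3.317 0.485 -0.044
v 4.583 -0.765 -2.356
v 3.671 -1.553 -1.43
v 5.386 -0.054 -0.96
v 4.473 -0.842 -0.034
v 1.025 -0.49 1.297
v 1.587 -1.082 1.652
v -0.285 -1.07 2.403
v 1.632 -0.664 1.925
v 1.484 -0.19 1.998
v 1.191 0.188 1.849
v 0.845 0.351 1.525
v 0.556 0.247 1.128
v 0.416 -0.091 0.785
v 0.47 -0.555 0.605
v 0.7 -0.999 0.644
v 1.033 -1.282 0.891
v 1.364 -1.312 1.266
f 1 12 6
f 1 6 2
f 1 2 8
f 1 8 11
f 1 11 12
f 2 6 10
f 6 12 5
f 12 11 3
f 11 8 7
f 8 2 9
f 4 10 5
f 4 5 3
f 4 3 7
f 4 7 9
f 4 9 10
f 5 10 6
f 3 5 12
f 7 3 11
f 9 7 8
f 10 9 2
f 14 13 16
f 14 16 15
f 16 13 17
f 16 17 15
f 17 13 18
f 17 18 15
f 18 13 19
f 18 19 15
f 19 13 20
f 19 20 15
f 20 13 21
f 20 21 15
f 21 13 22
f 21 22 15
f 22 13 14
f 22 14 15
f 24 26 23
f 27 24 23
f 23 26 25
f 25 27 23
f 24 30 26
f 28 24 27
f 28 30 24
f 26 30 25
f 29 27 25
f 25 30 29
f 29 28 27
f 30 28 29
f 32 34 31
f 35 32 31
f 31 34 33
f 33 35 31
f 32 38 34
f 36 32 35
f 36 38 32
f 34 38 33
f 37 35 33
f 33 38 37
f 37 36 35
f 38 36 37
f 40 39 42
f 40 42 41
f 42 39 43
f 42 43 41
f 43 39 44
f 43 44 41
f 44 39 45
f 44 45 41
f 45 39 46
f 45 46 41
f 46 39 47
f 46 47 41
f 47 39 48
f 47 48 41
f 48 39 49
f 48 49 41
f 49 39 50
f 49 50 41
f 50 39 51
f 50 51 41
f 51 39 40
f 51 40 41



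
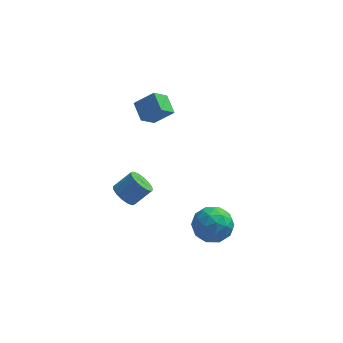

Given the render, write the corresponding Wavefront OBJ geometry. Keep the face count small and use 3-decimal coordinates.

v 0.825 -1.97 -3.636
v 1.609 -2.629 -3.099
v 0.371 -3.411 -4.741
v 1.155 -4.07 -4.204
v 0.2 -3.734 -3.644
v 0.481 -2.844 -2.961
v 1.499 -3.196 -4.879
v 1.78 -2.306 -4.196
v 2.026 -3.387 -3.867
v 1.223 -3.72 -3.104
v 0.757 -2.32 -4.736
v -0.046 -2.653 -3.973
v 1.257 -2.173 -3.27
v 0.723 -3.867 -4.57
v 0.162 -3.67 -4.24
v 0.623 -4.057 -3.925
v 0.594 -2.3 -3.189
v 1.054 -2.687 -2.874
v 0.227 -3.337 -3.194
v 0.926 -3.353 -4.966
v 1.386 -3.74 -4.651
v 1.357 -1.983 -3.915
v 1.818 -2.37 -3.6
v 1.753 -2.703 -4.646
v 1.963 -3.006 -3.406
v 1.696 -3.853 -4.056
v 1.898 -3.339 -4.453
v 2.063 -2.816 -4.051
v 1.491 -3.202 -2.958
v 1.224 -4.048 -3.607
v 0.663 -3.851 -3.278
v 0.828 -3.328 -2.877
v 1.736 -3.647 -3.409
v 0.756 -1.992 -4.233
v 0.489 -2.838 -4.882
v 1.152 -2.712 -4.963
v 1.317 -2.189 -4.562
v 0.284 -2.187 -3.784
v 0.017 -3.034 -4.434
v -0.083 -3.224 -3.789
v 0.082 -2.701 -3.387
v 0.244 -2.393 -4.431
v -3.488 -3.048 -1.865
v -3.187 -2.56 -2.379
v -2.312 -2.184 -1.509
v -2.612 -2.672 -0.995
v -3.467 -2.35 -2.188
v -2.591 -1.973 -1.319
v -3.752 -2.327 -1.911
v -2.877 -1.95 -1.041
v -3.967 -2.497 -1.621
v -3.091 -2.12 -0.752
v -4.053 -2.815 -1.397
v -3.177 -2.438 -0.527
v -3.988 -3.195 -1.298
v -3.112 -2.819 -0.428
v -3.788 -3.536 -1.351
v -2.913 -3.16 -0.481
v -3.509 -3.747 -1.541
v -2.633 -3.37 -0.672
v -3.223 -3.77 -1.819
v -2.348 -3.393 -0.949
v -3.009 -3.6 -2.108
v -2.133 -3.223 -1.239
v -2.923 -3.282 -2.333
v -2.047 -2.905 -1.463
v -2.988 -2.901 -2.432
v -2.112 -2.525 -1.562
v -2.239 0.012 1.382
v -2.839 -0.67 2.118
v -2.704 0.978 1.898
v -3.305 0.296 2.634
v -1.215 0.044 2.246
v -1.816 -0.638 2.982
v -1.681 1.01 2.762
v -2.281 0.328 3.498
f 1 38 17
f 38 12 41
f 17 41 6
f 38 41 17
f 1 17 13
f 17 6 18
f 13 18 2
f 17 18 13
f 1 13 22
f 13 2 23
f 22 23 8
f 13 23 22
f 1 22 34
f 22 8 37
f 34 37 11
f 22 37 34
f 1 34 38
f 34 11 42
f 38 42 12
f 34 42 38
f 2 18 29
f 18 6 32
f 29 32 10
f 18 32 29
f 6 41 19
f 41 12 40
f 19 40 5
f 41 40 19
f 12 42 39
f 42 11 35
f 39 35 3
f 42 35 39
f 11 37 36
f 37 8 24
f 36 24 7
f 37 24 36
f 8 23 28
f 23 2 25
f 28 25 9
f 23 25 28
f 4 30 16
f 30 10 31
f 16 31 5
f 30 31 16
f 4 16 14
f 16 5 15
f 14 15 3
f 16 15 14
f 4 14 21
f 14 3 20
f 21 20 7
f 14 20 21
f 4 21 26
f 21 7 27
f 26 27 9
f 21 27 26
f 4 26 30
f 26 9 33
f 30 33 10
f 26 33 30
f 5 31 19
f 31 10 32
f 19 32 6
f 31 32 19
f 3 15 39
f 15 5 40
f 39 40 12
f 15 40 39
f 7 20 36
f 20 3 35
f 36 35 11
f 20 35 36
f 9 27 28
f 27 7 24
f 28 24 8
f 27 24 28
f 10 33 29
f 33 9 25
f 29 25 2
f 33 25 29
f 44 43 47
f 44 47 45
f 45 47 48
f 45 48 46
f 47 43 49
f 47 49 48
f 48 49 50
f 48 50 46
f 49 43 51
f 49 51 50
f 50 51 52
f 50 52 46
f 51 43 53
f 51 53 52
f 52 53 54
f 52 54 46
f 53 43 55
f 53 55 54
f 54 55 56
f 54 56 46
f 55 43 57
f 55 57 56
f 56 57 58
f 56 58 46
f 57 43 59
f 57 59 58
f 58 59 60
f 58 60 46
f 59 43 61
f 59 61 60
f 60 61 62
f 60 62 46
f 61 43 63
f 61 63 62
f 62 63 64
f 62 64 46
f 63 43 65
f 63 65 64
f 64 65 66
f 64 66 46
f 65 43 67
f 65 67 66
f 66 67 68
f 66 68 46
f 67 43 44
f 67 44 68
f 68 44 45
f 68 45 46
f 70 72 69
f 73 70 69
f 69 72 71
f 71 73 69
f 70 76 72
f 74 70 73
f 74 76 70
f 72 76 71
f 75 73 71
f 71 76 75
f 75 74 73
f 76 74 75



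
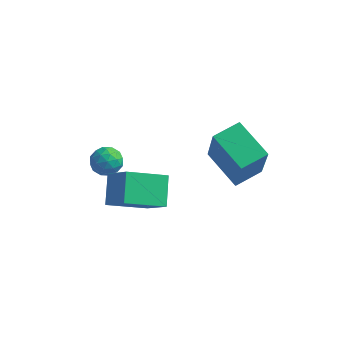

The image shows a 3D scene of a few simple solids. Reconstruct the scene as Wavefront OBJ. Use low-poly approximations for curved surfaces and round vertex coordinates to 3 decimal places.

v 2.567 0.759 1.659
v 3.117 -0.012 3.6
v 3.165 1.773 1.892
v 3.715 1.002 3.833
v 4.025 0.058 0.967
v 4.575 -0.713 2.908
v 4.623 1.072 1.2
v 5.173 0.301 3.141
v -0.585 -1.55 2.742
v 0.022 -1.368 2.55
v -0.582 -2.332 2.01
v 0.025 -2.15 1.818
v -0.065 -2.427 2.413
v -0.067 -1.943 2.865
v -0.493 -1.757 1.695
v -0.495 -1.273 2.147
v 0.079 -1.496 1.903
v 0.344 -1.91 2.347
v -0.904 -1.79 2.213
v -0.639 -2.204 2.657
v -0.282 -1.39 2.71
v -0.278 -2.31 1.85
v -0.331 -2.473 2.199
v 0.026 -2.366 2.086
v -0.334 -1.728 2.896
v 0.023 -1.621 2.783
v -0.028 -2.244 2.702
v -0.583 -2.079 1.777
v -0.226 -1.972 1.664
v -0.586 -1.334 2.474
v -0.229 -1.227 2.361
v -0.532 -1.456 1.858
v 0.109 -1.358 2.217
v 0.11 -1.818 1.787
v -0.194 -1.587 1.714
v -0.195 -1.302 1.98
v 0.264 -1.602 2.478
v 0.266 -2.062 2.048
v 0.213 -2.225 2.397
v 0.212 -1.94 2.663
v 0.298 -1.677 2.097
v -0.826 -1.638 2.512
v -0.824 -2.098 2.082
v -0.772 -1.76 1.897
v -0.773 -1.475 2.163
v -0.67 -1.882 2.773
v -0.669 -2.342 2.343
v -0.365 -2.398 2.58
v -0.366 -2.113 2.846
v -0.858 -2.023 2.463
v 1.463 -3.823 2.295
v 1.08 -2.885 3.14
v 0.464 -3.375 1.345
v 0.081 -2.436 2.19
v 2.599 -2.744 1.61
v 2.216 -1.805 2.455
v 1.6 -2.295 0.66
v 1.217 -1.357 1.505
f 2 4 1
f 5 2 1
f 1 4 3
f 3 5 1
f 2 8 4
f 6 2 5
f 6 8 2
f 4 8 3
f 7 5 3
f 3 8 7
f 7 6 5
f 8 6 7
f 9 46 25
f 46 20 49
f 25 49 14
f 46 49 25
f 9 25 21
f 25 14 26
f 21 26 10
f 25 26 21
f 9 21 30
f 21 10 31
f 30 31 16
f 21 31 30
f 9 30 42
f 30 16 45
f 42 45 19
f 30 45 42
f 9 42 46
f 42 19 50
f 46 50 20
f 42 50 46
f 10 26 37
f 26 14 40
f 37 40 18
f 26 40 37
f 14 49 27
f 49 20 48
f 27 48 13
f 49 48 27
f 20 50 47
f 50 19 43
f 47 43 11
f 50 43 47
f 19 45 44
f 45 16 32
f 44 32 15
f 45 32 44
f 16 31 36
f 31 10 33
f 36 33 17
f 31 33 36
f 12 38 24
f 38 18 39
f 24 39 13
f 38 39 24
f 12 24 22
f 24 13 23
f 22 23 11
f 24 23 22
f 12 22 29
f 22 11 28
f 29 28 15
f 22 28 29
f 12 29 34
f 29 15 35
f 34 35 17
f 29 35 34
f 12 34 38
f 34 17 41
f 38 41 18
f 34 41 38
f 13 39 27
f 39 18 40
f 27 40 14
f 39 40 27
f 11 23 47
f 23 13 48
f 47 48 20
f 23 48 47
f 15 28 44
f 28 11 43
f 44 43 19
f 28 43 44
f 17 35 36
f 35 15 32
f 36 32 16
f 35 32 36
f 18 41 37
f 41 17 33
f 37 33 10
f 41 33 37
f 52 54 51
f 55 52 51
f 51 54 53
f 53 55 51
f 52 58 54
f 56 52 55
f 56 58 52
f 54 58 53
f 57 55 53
f 53 58 57
f 57 56 55
f 58 56 57



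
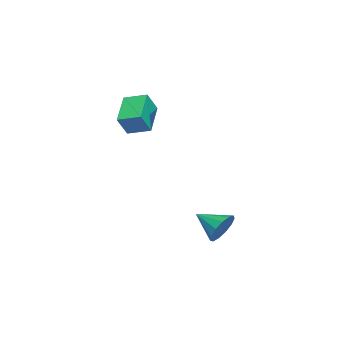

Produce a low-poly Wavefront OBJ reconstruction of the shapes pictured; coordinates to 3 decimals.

v -3.338 -0.825 1.203
v -4.76 -0.932 1.95
v -3.265 0.204 1.489
v -4.687 0.097 2.236
v -2.833 -1.117 2.124
v -4.255 -1.224 2.871
v -2.76 -0.088 2.41
v -4.182 -0.195 3.157
v -1.406 3.618 -2.924
v -0.905 3.238 -3.42
v -1.774 2.442 -2.396
v -0.669 3.331 -3.047
v -0.666 3.515 -2.636
v -0.899 3.732 -2.316
v -1.292 3.912 -2.189
v -1.721 3.999 -2.295
v -2.05 3.965 -2.602
v -2.175 3.82 -3.01
v -2.055 3.611 -3.391
v -1.729 3.405 -3.624
v -1.301 3.265 -3.635
f 2 4 1
f 5 2 1
f 1 4 3
f 3 5 1
f 2 8 4
f 6 2 5
f 6 8 2
f 4 8 3
f 7 5 3
f 3 8 7
f 7 6 5
f 8 6 7
f 10 9 12
f 10 12 11
f 12 9 13
f 12 13 11
f 13 9 14
f 13 14 11
f 14 9 15
f 14 15 11
f 15 9 16
f 15 16 11
f 16 9 17
f 16 17 11
f 17 9 18
f 17 18 11
f 18 9 19
f 18 19 11
f 19 9 20
f 19 20 11
f 20 9 21
f 20 21 11
f 21 9 10
f 21 10 11



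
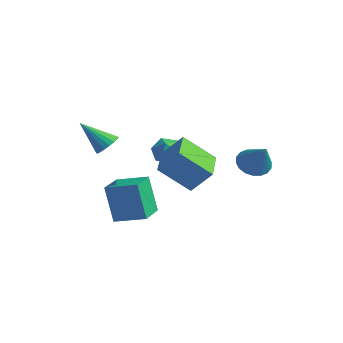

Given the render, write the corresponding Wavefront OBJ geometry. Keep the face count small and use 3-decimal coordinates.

v -1.936 -1.483 1.648
v -1.466 -1.219 2.169
v -2.944 -2.417 3.032
v -1.702 -0.983 2.156
v -1.984 -0.847 2.042
v -2.257 -0.836 1.851
v -2.467 -0.954 1.619
v -2.571 -1.176 1.393
v -2.549 -1.46 1.217
v -2.406 -1.747 1.127
v -2.17 -1.983 1.14
v -1.888 -2.119 1.254
v -1.615 -2.13 1.446
v -1.405 -2.012 1.678
v -1.301 -1.79 1.904
v -1.323 -1.507 2.079
v 0.755 -2.989 -2.143
v 0.204 -3.124 -0.048
v -0.236 -1.631 -2.316
v -0.787 -1.766 -0.222
v 2.047 -1.994 -1.738
v 1.496 -2.129 0.356
v 1.056 -0.636 -1.912
v 0.505 -0.771 0.183
v 1.03 1.582 -0.04
v 0.088 0.303 1.349
v 1.807 2.29 1.139
v 0.865 1.011 2.528
v 2.615 0.189 -0.248
v 1.673 -1.09 1.141
v 3.392 0.897 0.931
v 2.45 -0.382 2.32
v 2.464 4.107 0.58
v 3.018 3.623 0.011
v 3.696 3.873 1.98
v 3.15 4.012 -0.04
v 3.147 4.42 0.031
v 3.008 4.765 0.211
v 2.761 4.981 0.464
v 2.456 5.023 0.74
v 2.152 4.884 0.985
v 1.91 4.591 1.149
v 1.777 4.203 1.2
v 1.781 3.795 1.128
v 1.92 3.449 0.948
v 2.166 3.234 0.695
v 2.472 3.191 0.419
v 2.776 3.33 0.175
v -2.052 1.426 0.656
v -1.569 1.905 0.076
v -0.871 1.215 1.464
v -0.388 1.694 0.884
v -1.003 2.096 1.393
v -1.732 2.227 0.893
v -0.708 0.893 0.647
v -1.437 1.024 0.147
v -0.738 1.575 0.07
v -0.921 2.319 0.531
v -1.519 0.801 1.009
v -1.702 1.545 1.47
f 2 1 4
f 2 4 3
f 4 1 5
f 4 5 3
f 5 1 6
f 5 6 3
f 6 1 7
f 6 7 3
f 7 1 8
f 7 8 3
f 8 1 9
f 8 9 3
f 9 1 10
f 9 10 3
f 10 1 11
f 10 11 3
f 11 1 12
f 11 12 3
f 12 1 13
f 12 13 3
f 13 1 14
f 13 14 3
f 14 1 15
f 14 15 3
f 15 1 16
f 15 16 3
f 16 1 2
f 16 2 3
f 18 20 17
f 21 18 17
f 17 20 19
f 19 21 17
f 18 24 20
f 22 18 21
f 22 24 18
f 20 24 19
f 23 21 19
f 19 24 23
f 23 22 21
f 24 22 23
f 26 28 25
f 29 26 25
f 25 28 27
f 27 29 25
f 26 32 28
f 30 26 29
f 30 32 26
f 28 32 27
f 31 29 27
f 27 32 31
f 31 30 29
f 32 30 31
f 34 33 36
f 34 36 35
f 36 33 37
f 36 37 35
f 37 33 38
f 37 38 35
f 38 33 39
f 38 39 35
f 39 33 40
f 39 40 35
f 40 33 41
f 40 41 35
f 41 33 42
f 41 42 35
f 42 33 43
f 42 43 35
f 43 33 44
f 43 44 35
f 44 33 45
f 44 45 35
f 45 33 46
f 45 46 35
f 46 33 47
f 46 47 35
f 47 33 48
f 47 48 35
f 48 33 34
f 48 34 35
f 49 60 54
f 49 54 50
f 49 50 56
f 49 56 59
f 49 59 60
f 50 54 58
f 54 60 53
f 60 59 51
f 59 56 55
f 56 50 57
f 52 58 53
f 52 53 51
f 52 51 55
f 52 55 57
f 52 57 58
f 53 58 54
f 51 53 60
f 55 51 59
f 57 55 56
f 58 57 50



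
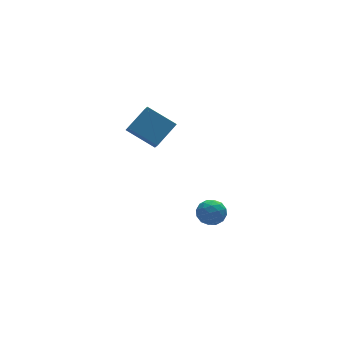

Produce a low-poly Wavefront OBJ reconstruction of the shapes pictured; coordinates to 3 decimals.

v 2.323 -0.208 -4.783
v 2.806 0.41 -4.165
v 2.574 -1.43 -3.755
v 3.057 -0.812 -3.137
v 2.071 -0.717 -3.269
v 1.916 0.039 -3.905
v 3.464 -1.059 -4.015
v 3.309 -0.303 -4.651
v 3.511 -0.115 -3.691
v 2.65 0.096 -3.23
v 2.73 -1.116 -4.69
v 1.869 -0.905 -4.229
v 2.543 0.208 -4.564
v 2.837 -1.228 -3.356
v 2.258 -1.172 -3.434
v 2.542 -0.809 -3.07
v 2.02 -0.01 -4.411
v 2.304 0.353 -4.048
v 1.872 -0.309 -3.522
v 3.076 -1.373 -3.872
v 3.36 -1.01 -3.509
v 2.838 -0.211 -4.85
v 3.122 0.152 -4.486
v 3.508 -0.711 -4.398
v 3.241 0.263 -3.922
v 3.388 -0.455 -3.318
v 3.627 -0.6 -3.834
v 3.536 -0.156 -4.207
v 2.735 0.387 -3.651
v 2.882 -0.331 -3.047
v 2.303 -0.275 -3.125
v 2.212 0.169 -3.498
v 3.149 0.078 -3.372
v 2.498 -0.689 -4.873
v 2.645 -1.407 -4.269
v 3.168 -1.189 -4.422
v 3.077 -0.745 -4.795
v 1.992 -0.565 -4.602
v 2.139 -1.283 -3.998
v 1.844 -0.864 -3.713
v 1.753 -0.42 -4.086
v 2.231 -1.098 -4.548
v -2.091 0.828 4.06
v -0.596 1.506 5.093
v -1.957 1.556 3.387
v -0.462 2.234 4.42
v -0.758 -0.434 2.96
v 0.737 0.244 3.993
v -0.624 0.294 2.287
v 0.871 0.972 3.32
f 1 38 17
f 38 12 41
f 17 41 6
f 38 41 17
f 1 17 13
f 17 6 18
f 13 18 2
f 17 18 13
f 1 13 22
f 13 2 23
f 22 23 8
f 13 23 22
f 1 22 34
f 22 8 37
f 34 37 11
f 22 37 34
f 1 34 38
f 34 11 42
f 38 42 12
f 34 42 38
f 2 18 29
f 18 6 32
f 29 32 10
f 18 32 29
f 6 41 19
f 41 12 40
f 19 40 5
f 41 40 19
f 12 42 39
f 42 11 35
f 39 35 3
f 42 35 39
f 11 37 36
f 37 8 24
f 36 24 7
f 37 24 36
f 8 23 28
f 23 2 25
f 28 25 9
f 23 25 28
f 4 30 16
f 30 10 31
f 16 31 5
f 30 31 16
f 4 16 14
f 16 5 15
f 14 15 3
f 16 15 14
f 4 14 21
f 14 3 20
f 21 20 7
f 14 20 21
f 4 21 26
f 21 7 27
f 26 27 9
f 21 27 26
f 4 26 30
f 26 9 33
f 30 33 10
f 26 33 30
f 5 31 19
f 31 10 32
f 19 32 6
f 31 32 19
f 3 15 39
f 15 5 40
f 39 40 12
f 15 40 39
f 7 20 36
f 20 3 35
f 36 35 11
f 20 35 36
f 9 27 28
f 27 7 24
f 28 24 8
f 27 24 28
f 10 33 29
f 33 9 25
f 29 25 2
f 33 25 29
f 44 46 43
f 47 44 43
f 43 46 45
f 45 47 43
f 44 50 46
f 48 44 47
f 48 50 44
f 46 50 45
f 49 47 45
f 45 50 49
f 49 48 47
f 50 48 49



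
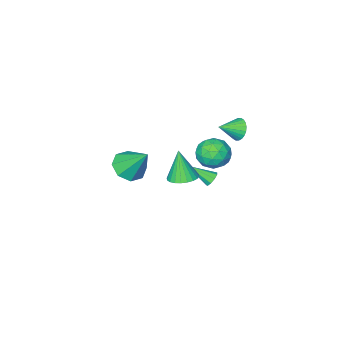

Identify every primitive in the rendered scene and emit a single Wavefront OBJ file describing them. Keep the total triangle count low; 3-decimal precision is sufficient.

v 0.349 0.183 -1.422
v 1.005 -0.388 -1.558
v 0.271 -0.343 0.402
v 1.18 -0.106 -1.469
v 1.227 0.22 -1.373
v 1.141 0.541 -1.285
v 0.935 0.807 -1.217
v 0.639 0.978 -1.181
v 0.3 1.027 -1.181
v -0.032 0.949 -1.218
v -0.306 0.753 -1.286
v -0.481 0.471 -1.375
v -0.528 0.145 -1.471
v -0.442 -0.176 -1.56
v -0.236 -0.442 -1.627
v 0.06 -0.613 -1.664
v 0.399 -0.662 -1.663
v 0.731 -0.584 -1.626
v -2.358 1.427 2.064
v -2.034 1.903 1.599
v -1.222 1.173 2.596
v -2.099 2.076 1.82
v -2.203 2.151 2.079
v -2.331 2.115 2.335
v -2.463 1.975 2.55
v -2.579 1.751 2.691
v -2.662 1.479 2.737
v -2.698 1.198 2.68
v -2.682 0.952 2.529
v -2.618 0.779 2.308
v -2.513 0.704 2.049
v -2.385 0.739 1.793
v -2.253 0.88 1.578
v -2.137 1.103 1.437
v -2.054 1.376 1.391
v -2.018 1.657 1.448
v 4.108 0.638 1.566
v 5.005 0.369 1.943
v 3.812 1.882 3.154
v 5.053 0.98 1.473
v 4.547 1.391 1.057
v 3.784 1.361 0.939
v 3.21 0.906 1.188
v 3.162 0.295 1.658
v 3.668 -0.116 2.074
v 4.431 -0.085 2.192
v -3.397 -0.68 -2.467
v -2.381 -0.48 -2.149
v -3.339 -2.24 -1.671
v -2.323 -2.04 -1.353
v -3.145 -1.477 -0.927
v -3.18 -0.513 -1.419
v -2.54 -2.207 -2.401
v -2.575 -1.243 -2.893
v -1.851 -1.424 -2.108
v -2.225 -0.973 -1.197
v -3.495 -1.747 -2.623
v -3.869 -1.296 -1.712
v -2.894 -0.443 -2.378
v -2.826 -2.277 -1.442
v -3.309 -1.946 -1.192
v -2.712 -1.829 -1.005
v -3.364 -0.462 -1.949
v -2.766 -0.345 -1.762
v -3.215 -0.931 -1.044
v -2.954 -2.375 -2.058
v -2.356 -2.258 -1.871
v -3.008 -0.891 -2.815
v -2.411 -0.774 -2.628
v -2.505 -1.789 -2.776
v -1.985 -0.88 -2.167
v -1.952 -1.797 -1.699
v -2.079 -1.895 -2.315
v -2.1 -1.329 -2.604
v -2.205 -0.615 -1.631
v -2.171 -1.532 -1.164
v -2.654 -1.202 -0.913
v -2.675 -0.635 -1.202
v -1.894 -1.17 -1.608
v -3.549 -1.188 -2.656
v -3.515 -2.105 -2.189
v -3.045 -2.085 -2.618
v -3.066 -1.518 -2.907
v -3.768 -0.923 -2.121
v -3.735 -1.84 -1.653
v -3.62 -1.391 -1.216
v -3.641 -0.825 -1.505
v -3.826 -1.55 -2.212
v -2.713 -1.283 -4.013
v -2.272 -1.086 -4.233
v -1.787 -2.337 -3.107
v -2.355 -0.9 -3.933
v -2.605 -0.893 -3.67
v -2.905 -1.069 -3.568
v -3.115 -1.344 -3.674
v -3.137 -1.591 -3.939
v -2.96 -1.693 -4.238
v -2.668 -1.604 -4.432
v -2.396 -1.363 -4.43
f 2 1 4
f 2 4 3
f 4 1 5
f 4 5 3
f 5 1 6
f 5 6 3
f 6 1 7
f 6 7 3
f 7 1 8
f 7 8 3
f 8 1 9
f 8 9 3
f 9 1 10
f 9 10 3
f 10 1 11
f 10 11 3
f 11 1 12
f 11 12 3
f 12 1 13
f 12 13 3
f 13 1 14
f 13 14 3
f 14 1 15
f 14 15 3
f 15 1 16
f 15 16 3
f 16 1 17
f 16 17 3
f 17 1 18
f 17 18 3
f 18 1 2
f 18 2 3
f 20 19 22
f 20 22 21
f 22 19 23
f 22 23 21
f 23 19 24
f 23 24 21
f 24 19 25
f 24 25 21
f 25 19 26
f 25 26 21
f 26 19 27
f 26 27 21
f 27 19 28
f 27 28 21
f 28 19 29
f 28 29 21
f 29 19 30
f 29 30 21
f 30 19 31
f 30 31 21
f 31 19 32
f 31 32 21
f 32 19 33
f 32 33 21
f 33 19 34
f 33 34 21
f 34 19 35
f 34 35 21
f 35 19 36
f 35 36 21
f 36 19 20
f 36 20 21
f 38 37 40
f 38 40 39
f 40 37 41
f 40 41 39
f 41 37 42
f 41 42 39
f 42 37 43
f 42 43 39
f 43 37 44
f 43 44 39
f 44 37 45
f 44 45 39
f 45 37 46
f 45 46 39
f 46 37 38
f 46 38 39
f 47 84 63
f 84 58 87
f 63 87 52
f 84 87 63
f 47 63 59
f 63 52 64
f 59 64 48
f 63 64 59
f 47 59 68
f 59 48 69
f 68 69 54
f 59 69 68
f 47 68 80
f 68 54 83
f 80 83 57
f 68 83 80
f 47 80 84
f 80 57 88
f 84 88 58
f 80 88 84
f 48 64 75
f 64 52 78
f 75 78 56
f 64 78 75
f 52 87 65
f 87 58 86
f 65 86 51
f 87 86 65
f 58 88 85
f 88 57 81
f 85 81 49
f 88 81 85
f 57 83 82
f 83 54 70
f 82 70 53
f 83 70 82
f 54 69 74
f 69 48 71
f 74 71 55
f 69 71 74
f 50 76 62
f 76 56 77
f 62 77 51
f 76 77 62
f 50 62 60
f 62 51 61
f 60 61 49
f 62 61 60
f 50 60 67
f 60 49 66
f 67 66 53
f 60 66 67
f 50 67 72
f 67 53 73
f 72 73 55
f 67 73 72
f 50 72 76
f 72 55 79
f 76 79 56
f 72 79 76
f 51 77 65
f 77 56 78
f 65 78 52
f 77 78 65
f 49 61 85
f 61 51 86
f 85 86 58
f 61 86 85
f 53 66 82
f 66 49 81
f 82 81 57
f 66 81 82
f 55 73 74
f 73 53 70
f 74 70 54
f 73 70 74
f 56 79 75
f 79 55 71
f 75 71 48
f 79 71 75
f 90 89 92
f 90 92 91
f 92 89 93
f 92 93 91
f 93 89 94
f 93 94 91
f 94 89 95
f 94 95 91
f 95 89 96
f 95 96 91
f 96 89 97
f 96 97 91
f 97 89 98
f 97 98 91
f 98 89 99
f 98 99 91
f 99 89 90
f 99 90 91



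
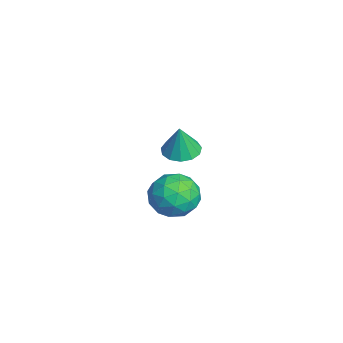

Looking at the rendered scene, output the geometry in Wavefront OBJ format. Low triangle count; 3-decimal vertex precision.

v 1.961 -3.298 0.753
v 2.884 -2.795 1.012
v 2.576 -4.785 1.448
v 3.499 -4.282 1.707
v 2.58 -4.027 2.221
v 2.2 -3.108 1.792
v 3.26 -4.472 0.668
v 2.88 -3.553 0.239
v 3.687 -3.521 0.96
v 3.267 -3.245 1.92
v 2.193 -4.335 0.54
v 1.773 -4.059 1.5
v 2.369 -2.916 0.821
v 3.091 -4.664 1.639
v 2.551 -4.514 1.941
v 3.094 -4.218 2.093
v 1.967 -3.1 1.279
v 2.509 -2.804 1.432
v 2.331 -3.528 2.143
v 2.951 -4.776 1.028
v 3.493 -4.48 1.181
v 2.366 -3.362 0.367
v 2.909 -3.066 0.519
v 3.129 -4.052 0.317
v 3.383 -3.047 0.943
v 3.744 -3.921 1.352
v 3.604 -4.033 0.741
v 3.38 -3.493 0.489
v 3.136 -2.885 1.507
v 3.498 -3.759 1.916
v 2.958 -3.609 2.218
v 2.734 -3.069 1.965
v 3.608 -3.311 1.477
v 1.962 -3.821 0.544
v 2.324 -4.695 0.953
v 2.726 -4.511 0.495
v 2.502 -3.971 0.242
v 1.716 -3.659 1.108
v 2.077 -4.533 1.517
v 2.08 -4.087 1.971
v 1.856 -3.547 1.719
v 1.852 -4.269 0.983
v -1.946 -2.852 0.52
v -1.35 -3.407 0.362
v -1.674 -2.968 1.96
v -1.143 -2.987 0.358
v -1.192 -2.525 0.404
v -1.48 -2.166 0.488
v -1.916 -2.024 0.581
v -2.361 -2.146 0.656
v -2.675 -2.491 0.687
v -2.757 -2.951 0.665
v -2.582 -3.38 0.597
v -2.205 -3.64 0.505
v -1.745 -3.65 0.417
f 1 38 17
f 38 12 41
f 17 41 6
f 38 41 17
f 1 17 13
f 17 6 18
f 13 18 2
f 17 18 13
f 1 13 22
f 13 2 23
f 22 23 8
f 13 23 22
f 1 22 34
f 22 8 37
f 34 37 11
f 22 37 34
f 1 34 38
f 34 11 42
f 38 42 12
f 34 42 38
f 2 18 29
f 18 6 32
f 29 32 10
f 18 32 29
f 6 41 19
f 41 12 40
f 19 40 5
f 41 40 19
f 12 42 39
f 42 11 35
f 39 35 3
f 42 35 39
f 11 37 36
f 37 8 24
f 36 24 7
f 37 24 36
f 8 23 28
f 23 2 25
f 28 25 9
f 23 25 28
f 4 30 16
f 30 10 31
f 16 31 5
f 30 31 16
f 4 16 14
f 16 5 15
f 14 15 3
f 16 15 14
f 4 14 21
f 14 3 20
f 21 20 7
f 14 20 21
f 4 21 26
f 21 7 27
f 26 27 9
f 21 27 26
f 4 26 30
f 26 9 33
f 30 33 10
f 26 33 30
f 5 31 19
f 31 10 32
f 19 32 6
f 31 32 19
f 3 15 39
f 15 5 40
f 39 40 12
f 15 40 39
f 7 20 36
f 20 3 35
f 36 35 11
f 20 35 36
f 9 27 28
f 27 7 24
f 28 24 8
f 27 24 28
f 10 33 29
f 33 9 25
f 29 25 2
f 33 25 29
f 44 43 46
f 44 46 45
f 46 43 47
f 46 47 45
f 47 43 48
f 47 48 45
f 48 43 49
f 48 49 45
f 49 43 50
f 49 50 45
f 50 43 51
f 50 51 45
f 51 43 52
f 51 52 45
f 52 43 53
f 52 53 45
f 53 43 54
f 53 54 45
f 54 43 55
f 54 55 45
f 55 43 44
f 55 44 45



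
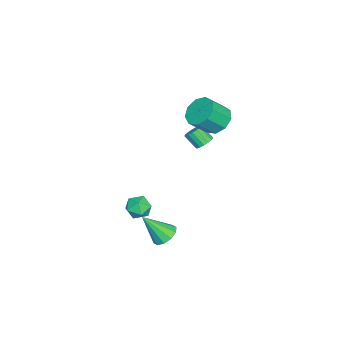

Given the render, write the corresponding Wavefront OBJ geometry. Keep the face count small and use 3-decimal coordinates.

v -0.192 -2.559 -3.027
v 0.271 -1.967 -3.381
v 0.269 -3.453 -3.919
v 0.732 -2.861 -4.273
v 0.92 -3.137 -3.513
v 0.636 -2.585 -2.961
v -0.096 -2.835 -4.339
v -0.38 -2.283 -3.787
v 0.33 -2.138 -4.191
v 0.959 -2.324 -3.681
v -0.419 -3.096 -3.619
v 0.21 -3.282 -3.109
v 1.328 -0.879 -4.731
v 1.88 -0.355 -4.452
v 1.672 -2.041 -3.229
v 1.436 -0.232 -4.255
v 0.951 -0.356 -4.24
v 0.61 -0.68 -4.412
v 0.543 -1.079 -4.706
v 0.776 -1.402 -5.009
v 1.219 -1.526 -5.206
v 1.704 -1.402 -5.222
v 2.045 -1.078 -5.05
v 2.112 -0.679 -4.756
v -2.927 0.766 2.025
v -2.179 1.429 2.015
v -1.445 0.618 3.085
v -2.193 -0.046 3.095
v -2.649 1.613 2.477
v -1.915 0.802 3.547
v -3.249 1.4 2.728
v -2.515 0.589 3.797
v -3.698 0.89 2.65
v -2.964 0.079 3.719
v -3.787 0.322 2.279
v -3.052 -0.489 3.349
v -3.473 -0.039 1.79
v -2.739 -0.85 2.859
v -2.904 -0.023 1.411
v -2.169 -0.834 2.48
v -2.346 0.362 1.319
v -1.611 -0.45 2.389
v -2.06 0.935 1.558
v -1.325 0.124 2.627
v -2.225 0.273 0.525
v -1.88 0.576 0.88
v -2.031 -0.129 1.629
v -2.375 -0.433 1.275
v -2.133 0.68 0.928
v -2.284 -0.025 1.677
v -2.407 0.691 0.883
v -2.557 -0.014 1.632
v -2.639 0.607 0.756
v -2.79 -0.099 1.506
v -2.776 0.445 0.577
v -2.927 -0.26 1.326
v -2.787 0.244 0.386
v -2.938 -0.461 1.135
v -2.669 0.05 0.226
v -2.82 -0.655 0.976
v -2.449 -0.094 0.136
v -2.6 -0.799 0.885
v -2.178 -0.153 0.134
v -2.329 -0.858 0.883
v -1.918 -0.115 0.222
v -2.068 -0.82 0.972
v -1.727 0.012 0.38
v -1.878 -0.693 1.129
v -1.651 0.198 0.571
v -1.802 -0.507 1.32
v -1.706 0.402 0.751
v -1.857 -0.303 1.501
f 1 12 6
f 1 6 2
f 1 2 8
f 1 8 11
f 1 11 12
f 2 6 10
f 6 12 5
f 12 11 3
f 11 8 7
f 8 2 9
f 4 10 5
f 4 5 3
f 4 3 7
f 4 7 9
f 4 9 10
f 5 10 6
f 3 5 12
f 7 3 11
f 9 7 8
f 10 9 2
f 14 13 16
f 14 16 15
f 16 13 17
f 16 17 15
f 17 13 18
f 17 18 15
f 18 13 19
f 18 19 15
f 19 13 20
f 19 20 15
f 20 13 21
f 20 21 15
f 21 13 22
f 21 22 15
f 22 13 23
f 22 23 15
f 23 13 24
f 23 24 15
f 24 13 14
f 24 14 15
f 26 25 29
f 26 29 27
f 27 29 30
f 27 30 28
f 29 25 31
f 29 31 30
f 30 31 32
f 30 32 28
f 31 25 33
f 31 33 32
f 32 33 34
f 32 34 28
f 33 25 35
f 33 35 34
f 34 35 36
f 34 36 28
f 35 25 37
f 35 37 36
f 36 37 38
f 36 38 28
f 37 25 39
f 37 39 38
f 38 39 40
f 38 40 28
f 39 25 41
f 39 41 40
f 40 41 42
f 40 42 28
f 41 25 43
f 41 43 42
f 42 43 44
f 42 44 28
f 43 25 26
f 43 26 44
f 44 26 27
f 44 27 28
f 46 45 49
f 46 49 47
f 47 49 50
f 47 50 48
f 49 45 51
f 49 51 50
f 50 51 52
f 50 52 48
f 51 45 53
f 51 53 52
f 52 53 54
f 52 54 48
f 53 45 55
f 53 55 54
f 54 55 56
f 54 56 48
f 55 45 57
f 55 57 56
f 56 57 58
f 56 58 48
f 57 45 59
f 57 59 58
f 58 59 60
f 58 60 48
f 59 45 61
f 59 61 60
f 60 61 62
f 60 62 48
f 61 45 63
f 61 63 62
f 62 63 64
f 62 64 48
f 63 45 65
f 63 65 64
f 64 65 66
f 64 66 48
f 65 45 67
f 65 67 66
f 66 67 68
f 66 68 48
f 67 45 69
f 67 69 68
f 68 69 70
f 68 70 48
f 69 45 71
f 69 71 70
f 70 71 72
f 70 72 48
f 71 45 46
f 71 46 72
f 72 46 47
f 72 47 48



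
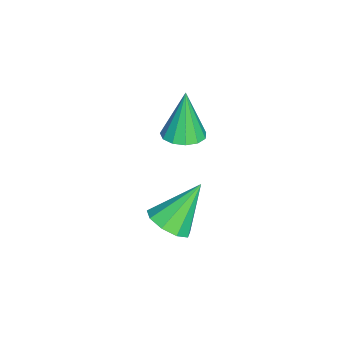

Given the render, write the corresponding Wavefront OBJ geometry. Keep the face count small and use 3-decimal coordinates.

v 1.36 2.539 -1.943
v 2.145 2.429 -1.439
v 0.46 3.561 -0.317
v 2.172 2.979 -1.77
v 1.819 3.324 -2.182
v 1.251 3.302 -2.482
v 0.733 2.923 -2.53
v 0.509 2.364 -2.303
v 0.683 1.888 -1.908
v 1.173 1.716 -1.529
v 1.751 1.93 -1.344
v -0.618 2.73 1.441
v 0.161 2.47 1.621
v -1.082 2.73 3.459
v 0.174 2.943 1.624
v -0.064 3.349 1.569
v -0.478 3.558 1.473
v -0.936 3.504 1.368
v -1.293 3.204 1.286
v -1.436 2.754 1.253
v -1.319 2.296 1.28
v -0.979 1.976 1.358
v -0.525 1.895 1.463
v -0.1 2.08 1.561
f 2 1 4
f 2 4 3
f 4 1 5
f 4 5 3
f 5 1 6
f 5 6 3
f 6 1 7
f 6 7 3
f 7 1 8
f 7 8 3
f 8 1 9
f 8 9 3
f 9 1 10
f 9 10 3
f 10 1 11
f 10 11 3
f 11 1 2
f 11 2 3
f 13 12 15
f 13 15 14
f 15 12 16
f 15 16 14
f 16 12 17
f 16 17 14
f 17 12 18
f 17 18 14
f 18 12 19
f 18 19 14
f 19 12 20
f 19 20 14
f 20 12 21
f 20 21 14
f 21 12 22
f 21 22 14
f 22 12 23
f 22 23 14
f 23 12 24
f 23 24 14
f 24 12 13
f 24 13 14



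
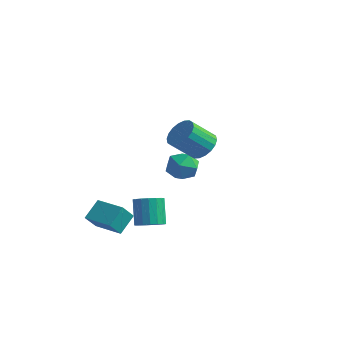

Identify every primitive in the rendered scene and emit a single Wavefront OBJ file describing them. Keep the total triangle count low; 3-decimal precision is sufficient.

v -3.049 -3.266 -3.522
v -3.079 -2.263 -2.648
v -3.041 -2.477 -4.426
v -3.07 -1.475 -3.552
v -1.35 -3.245 -3.488
v -1.379 -2.243 -2.614
v -1.341 -2.457 -4.392
v -1.371 -1.454 -3.518
v -0.973 -0.653 -4.343
v -0.222 -0.49 -4.088
v -0.836 0.075 -2.641
v -1.587 -0.087 -2.897
v -0.333 -0.163 -4.263
v -0.947 0.403 -2.817
v -0.591 0.052 -4.456
v -1.205 0.618 -3.01
v -0.936 0.106 -4.624
v -1.55 0.672 -3.178
v -1.29 -0.014 -4.727
v -1.904 0.551 -3.281
v -1.571 -0.281 -4.743
v -2.185 0.285 -3.296
v -1.715 -0.632 -4.666
v -2.33 -0.067 -3.22
v -1.689 -0.989 -4.516
v -2.304 -0.423 -3.07
v -1.499 -1.268 -4.326
v -2.114 -0.703 -2.88
v -1.189 -1.407 -4.14
v -1.803 -0.841 -2.694
v -0.828 -1.372 -4.001
v -1.443 -0.807 -2.554
v -0.501 -1.173 -3.939
v -1.116 -0.608 -2.493
v -0.282 -0.855 -3.971
v -0.897 -0.289 -2.525
v -2.264 4.672 -2.123
v -1.658 3.828 -2.169
v -3.622 3.712 -2.391
v -3.016 2.868 -2.437
v -3.147 3.365 -1.532
v -2.308 3.958 -1.367
v -2.972 3.582 -3.193
v -2.133 4.175 -3.028
v -2.095 3.154 -2.831
v -2.203 3.02 -1.805
v -3.077 4.52 -2.755
v -3.185 4.386 -1.729
v 1.96 0.015 1.963
v 2.649 0.222 2.52
v 2.069 -0.847 3.635
v 1.38 -1.055 3.077
v 2.364 0.488 2.627
v 1.783 -0.581 3.742
v 1.998 0.661 2.602
v 1.418 -0.408 3.717
v 1.625 0.706 2.451
v 1.045 -0.364 3.566
v 1.318 0.613 2.203
v 0.738 -0.456 3.318
v 1.139 0.403 1.907
v 0.559 -0.667 3.022
v 1.122 0.115 1.623
v 0.542 -0.954 2.737
v 1.271 -0.193 1.405
v 0.691 -1.262 2.52
v 1.557 -0.459 1.298
v 0.976 -1.528 2.413
v 1.922 -0.632 1.323
v 1.342 -1.701 2.438
v 2.295 -0.676 1.474
v 1.715 -1.746 2.589
v 2.602 -0.584 1.722
v 2.022 -1.653 2.837
v 2.781 -0.373 2.018
v 2.201 -1.443 3.133
v 2.798 -0.086 2.303
v 2.218 -1.155 3.417
f 2 4 1
f 5 2 1
f 1 4 3
f 3 5 1
f 2 8 4
f 6 2 5
f 6 8 2
f 4 8 3
f 7 5 3
f 3 8 7
f 7 6 5
f 8 6 7
f 10 9 13
f 10 13 11
f 11 13 14
f 11 14 12
f 13 9 15
f 13 15 14
f 14 15 16
f 14 16 12
f 15 9 17
f 15 17 16
f 16 17 18
f 16 18 12
f 17 9 19
f 17 19 18
f 18 19 20
f 18 20 12
f 19 9 21
f 19 21 20
f 20 21 22
f 20 22 12
f 21 9 23
f 21 23 22
f 22 23 24
f 22 24 12
f 23 9 25
f 23 25 24
f 24 25 26
f 24 26 12
f 25 9 27
f 25 27 26
f 26 27 28
f 26 28 12
f 27 9 29
f 27 29 28
f 28 29 30
f 28 30 12
f 29 9 31
f 29 31 30
f 30 31 32
f 30 32 12
f 31 9 33
f 31 33 32
f 32 33 34
f 32 34 12
f 33 9 35
f 33 35 34
f 34 35 36
f 34 36 12
f 35 9 10
f 35 10 36
f 36 10 11
f 36 11 12
f 37 48 42
f 37 42 38
f 37 38 44
f 37 44 47
f 37 47 48
f 38 42 46
f 42 48 41
f 48 47 39
f 47 44 43
f 44 38 45
f 40 46 41
f 40 41 39
f 40 39 43
f 40 43 45
f 40 45 46
f 41 46 42
f 39 41 48
f 43 39 47
f 45 43 44
f 46 45 38
f 50 49 53
f 50 53 51
f 51 53 54
f 51 54 52
f 53 49 55
f 53 55 54
f 54 55 56
f 54 56 52
f 55 49 57
f 55 57 56
f 56 57 58
f 56 58 52
f 57 49 59
f 57 59 58
f 58 59 60
f 58 60 52
f 59 49 61
f 59 61 60
f 60 61 62
f 60 62 52
f 61 49 63
f 61 63 62
f 62 63 64
f 62 64 52
f 63 49 65
f 63 65 64
f 64 65 66
f 64 66 52
f 65 49 67
f 65 67 66
f 66 67 68
f 66 68 52
f 67 49 69
f 67 69 68
f 68 69 70
f 68 70 52
f 69 49 71
f 69 71 70
f 70 71 72
f 70 72 52
f 71 49 73
f 71 73 72
f 72 73 74
f 72 74 52
f 73 49 75
f 73 75 74
f 74 75 76
f 74 76 52
f 75 49 77
f 75 77 76
f 76 77 78
f 76 78 52
f 77 49 50
f 77 50 78
f 78 50 51
f 78 51 52

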